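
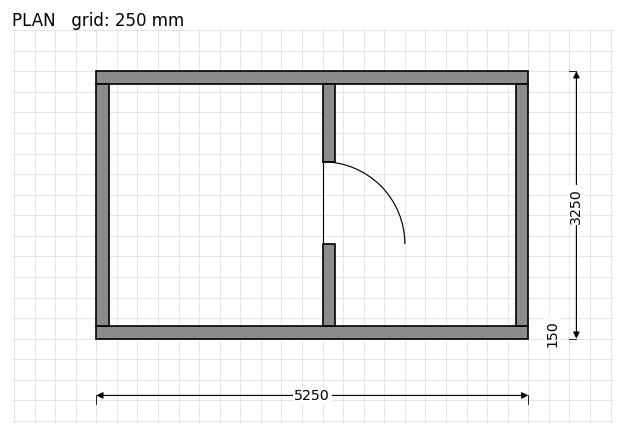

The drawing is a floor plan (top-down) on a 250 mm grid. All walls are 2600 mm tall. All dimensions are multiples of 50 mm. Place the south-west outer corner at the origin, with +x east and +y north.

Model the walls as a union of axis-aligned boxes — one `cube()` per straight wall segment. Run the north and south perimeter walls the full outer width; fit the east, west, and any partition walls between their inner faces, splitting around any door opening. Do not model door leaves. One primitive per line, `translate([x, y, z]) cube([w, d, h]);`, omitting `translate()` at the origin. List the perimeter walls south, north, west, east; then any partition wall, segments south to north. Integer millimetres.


cube([5250, 150, 2600]);
translate([0, 3100, 0]) cube([5250, 150, 2600]);
translate([0, 150, 0]) cube([150, 2950, 2600]);
translate([5100, 150, 0]) cube([150, 2950, 2600]);
translate([2750, 150, 0]) cube([150, 1000, 2600]);
translate([2750, 2150, 0]) cube([150, 950, 2600]);


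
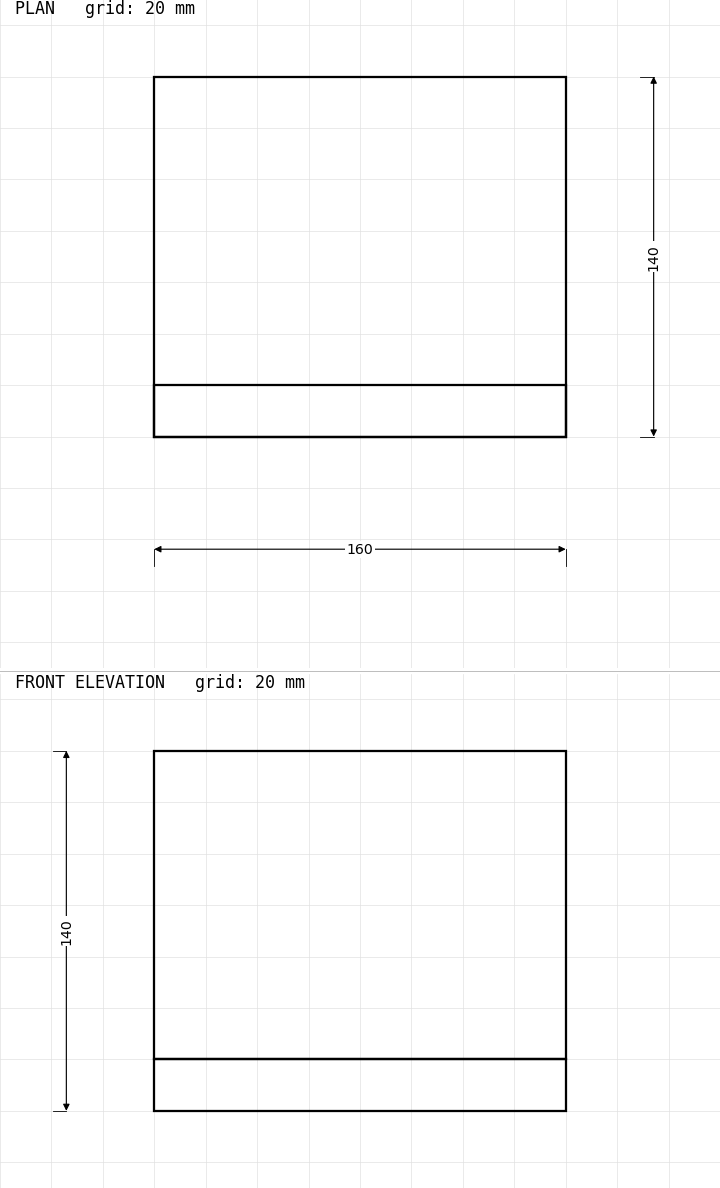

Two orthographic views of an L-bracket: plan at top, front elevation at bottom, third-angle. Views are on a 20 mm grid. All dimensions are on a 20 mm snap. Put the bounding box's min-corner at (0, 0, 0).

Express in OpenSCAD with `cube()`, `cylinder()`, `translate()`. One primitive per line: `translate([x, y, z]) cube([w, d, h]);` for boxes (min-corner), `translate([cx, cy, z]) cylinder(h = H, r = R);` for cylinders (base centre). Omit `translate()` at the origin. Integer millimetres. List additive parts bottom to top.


cube([160, 140, 20]);
translate([0, 0, 20]) cube([160, 20, 120]);


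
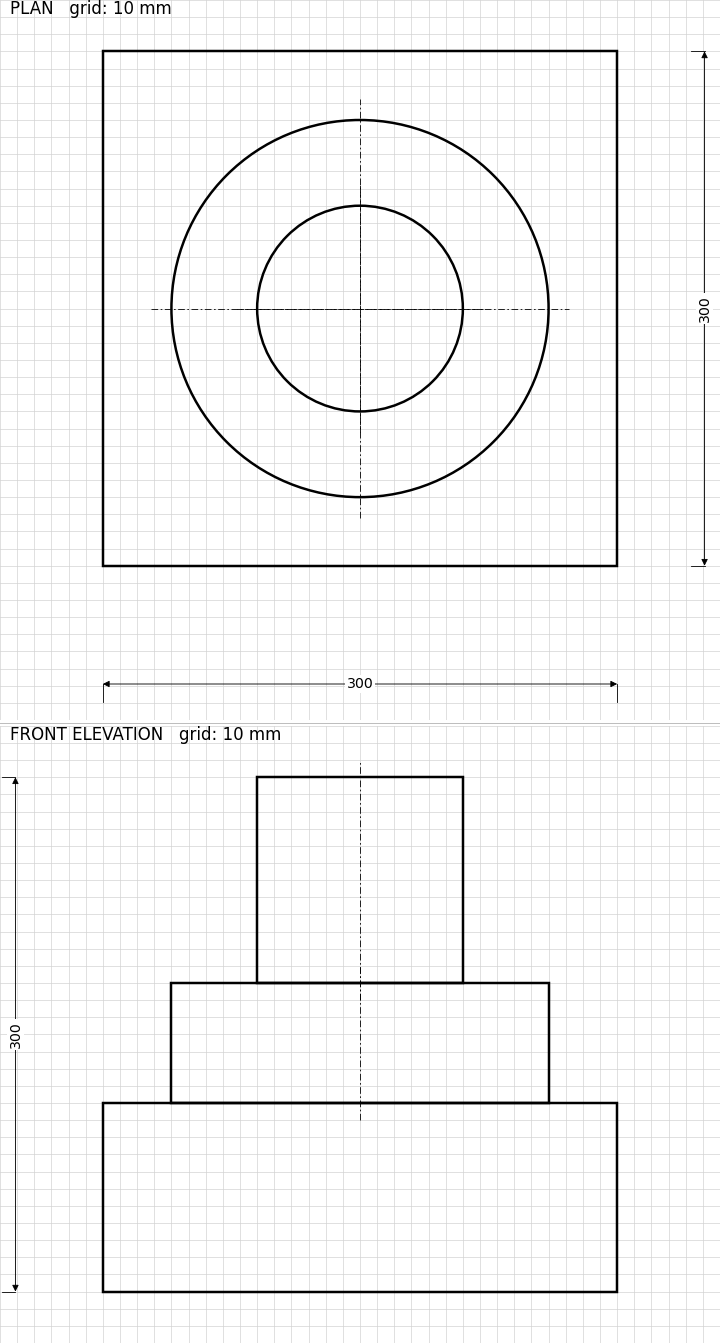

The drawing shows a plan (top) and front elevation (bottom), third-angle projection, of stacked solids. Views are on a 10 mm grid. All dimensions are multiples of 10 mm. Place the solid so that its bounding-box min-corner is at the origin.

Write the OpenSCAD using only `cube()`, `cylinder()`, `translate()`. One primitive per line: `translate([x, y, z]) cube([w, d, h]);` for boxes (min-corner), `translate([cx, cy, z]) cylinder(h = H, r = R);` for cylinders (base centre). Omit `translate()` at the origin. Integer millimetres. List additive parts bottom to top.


cube([300, 300, 110]);
translate([150, 150, 110]) cylinder(h = 70, r = 110);
translate([150, 150, 180]) cylinder(h = 120, r = 60);


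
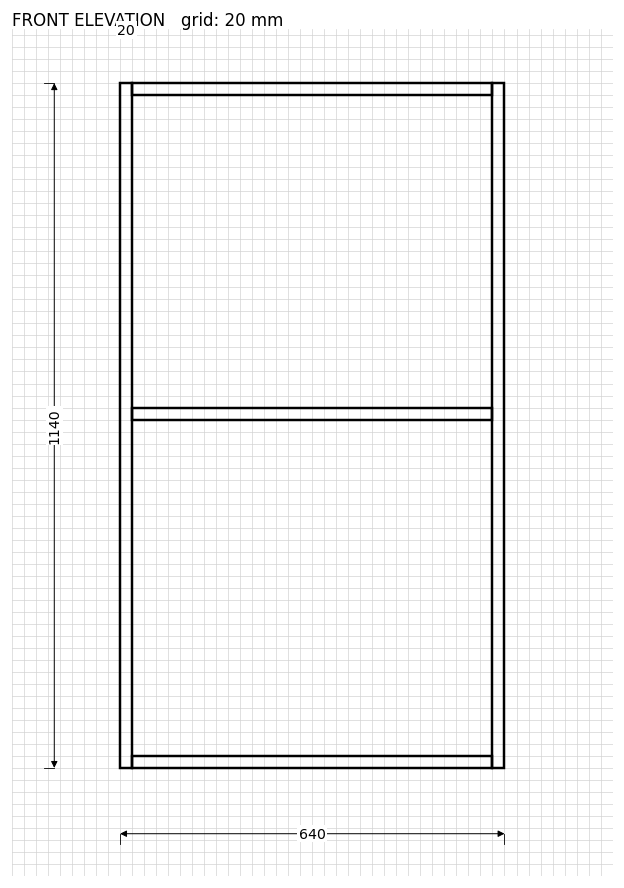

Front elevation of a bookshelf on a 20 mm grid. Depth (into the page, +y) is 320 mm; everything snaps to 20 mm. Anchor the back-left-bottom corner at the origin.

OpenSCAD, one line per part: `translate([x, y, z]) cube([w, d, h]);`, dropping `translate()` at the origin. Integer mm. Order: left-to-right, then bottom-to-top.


cube([20, 320, 1140]);
translate([20, 0, 0]) cube([600, 320, 20]);
translate([20, 0, 580]) cube([600, 320, 20]);
translate([20, 0, 1120]) cube([600, 320, 20]);
translate([620, 0, 0]) cube([20, 320, 1140]);


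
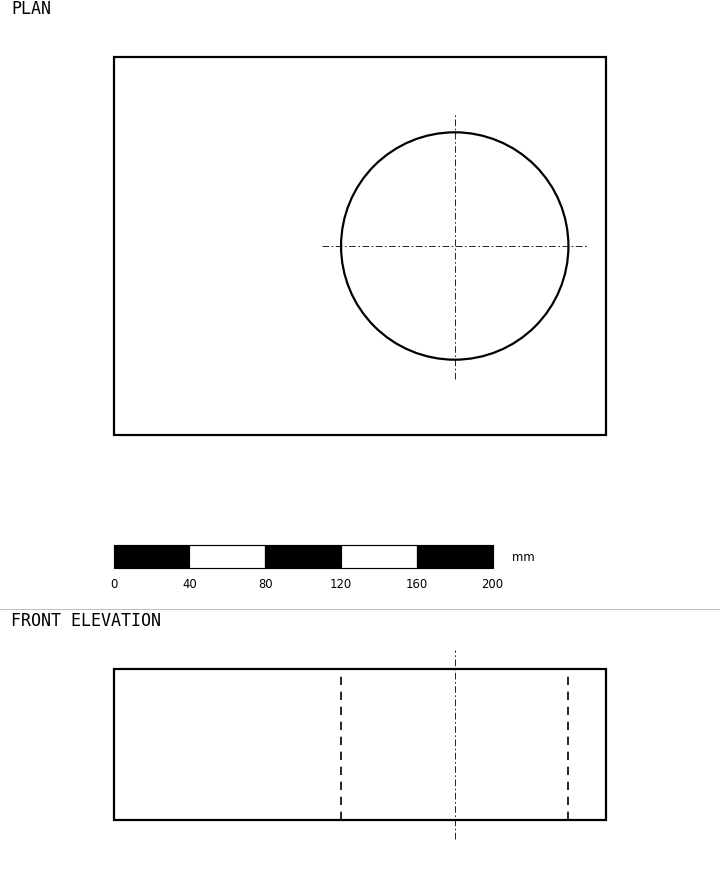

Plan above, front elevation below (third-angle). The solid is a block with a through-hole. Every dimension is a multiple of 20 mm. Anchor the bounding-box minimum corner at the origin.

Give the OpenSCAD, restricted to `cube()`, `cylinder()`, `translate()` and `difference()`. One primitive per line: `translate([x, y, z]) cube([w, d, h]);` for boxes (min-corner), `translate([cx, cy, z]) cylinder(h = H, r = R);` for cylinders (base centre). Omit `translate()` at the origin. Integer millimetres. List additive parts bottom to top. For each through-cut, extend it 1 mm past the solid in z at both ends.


difference() {
  cube([260, 200, 80]);
  translate([180, 100, -1]) cylinder(h = 82, r = 60);
}


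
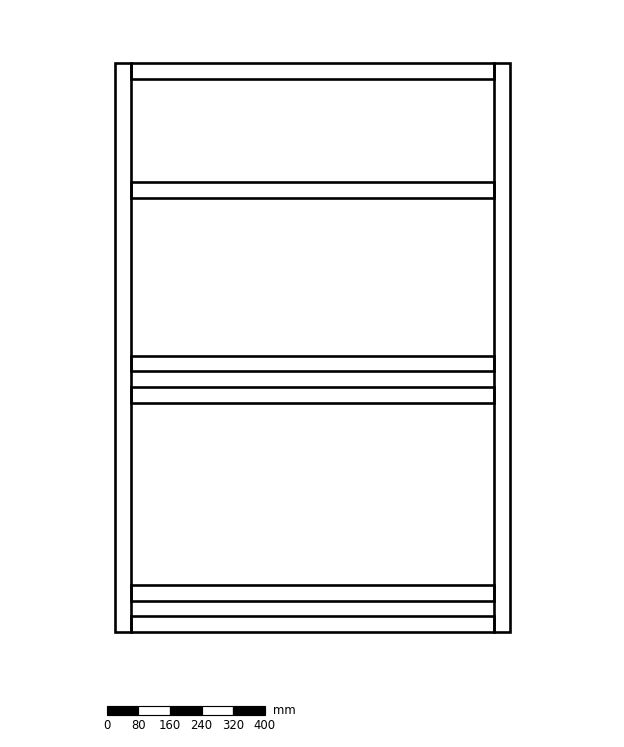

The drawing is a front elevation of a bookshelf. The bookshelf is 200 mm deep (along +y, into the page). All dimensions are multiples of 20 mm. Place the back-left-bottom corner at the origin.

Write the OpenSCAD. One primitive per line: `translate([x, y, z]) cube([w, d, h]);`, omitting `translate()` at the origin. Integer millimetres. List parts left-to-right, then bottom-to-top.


cube([40, 200, 1440]);
translate([40, 0, 0]) cube([920, 200, 40]);
translate([40, 0, 80]) cube([920, 200, 40]);
translate([40, 0, 580]) cube([920, 200, 40]);
translate([40, 0, 660]) cube([920, 200, 40]);
translate([40, 0, 1100]) cube([920, 200, 40]);
translate([40, 0, 1400]) cube([920, 200, 40]);
translate([960, 0, 0]) cube([40, 200, 1440]);


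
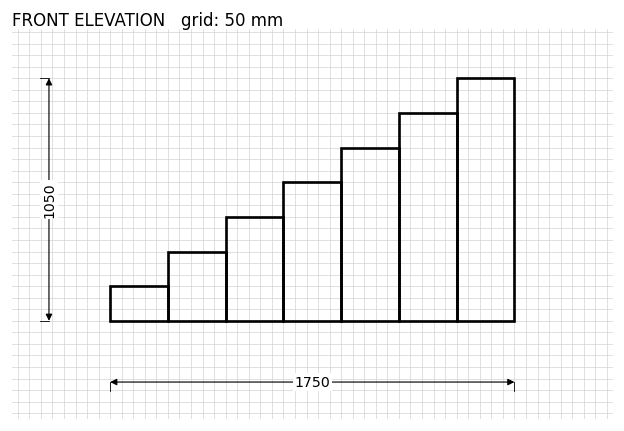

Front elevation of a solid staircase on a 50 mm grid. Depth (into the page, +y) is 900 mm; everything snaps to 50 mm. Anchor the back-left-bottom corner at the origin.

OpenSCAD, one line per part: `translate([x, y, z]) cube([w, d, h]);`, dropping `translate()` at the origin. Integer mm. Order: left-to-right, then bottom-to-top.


cube([250, 900, 150]);
translate([250, 0, 0]) cube([250, 900, 300]);
translate([500, 0, 0]) cube([250, 900, 450]);
translate([750, 0, 0]) cube([250, 900, 600]);
translate([1000, 0, 0]) cube([250, 900, 750]);
translate([1250, 0, 0]) cube([250, 900, 900]);
translate([1500, 0, 0]) cube([250, 900, 1050]);


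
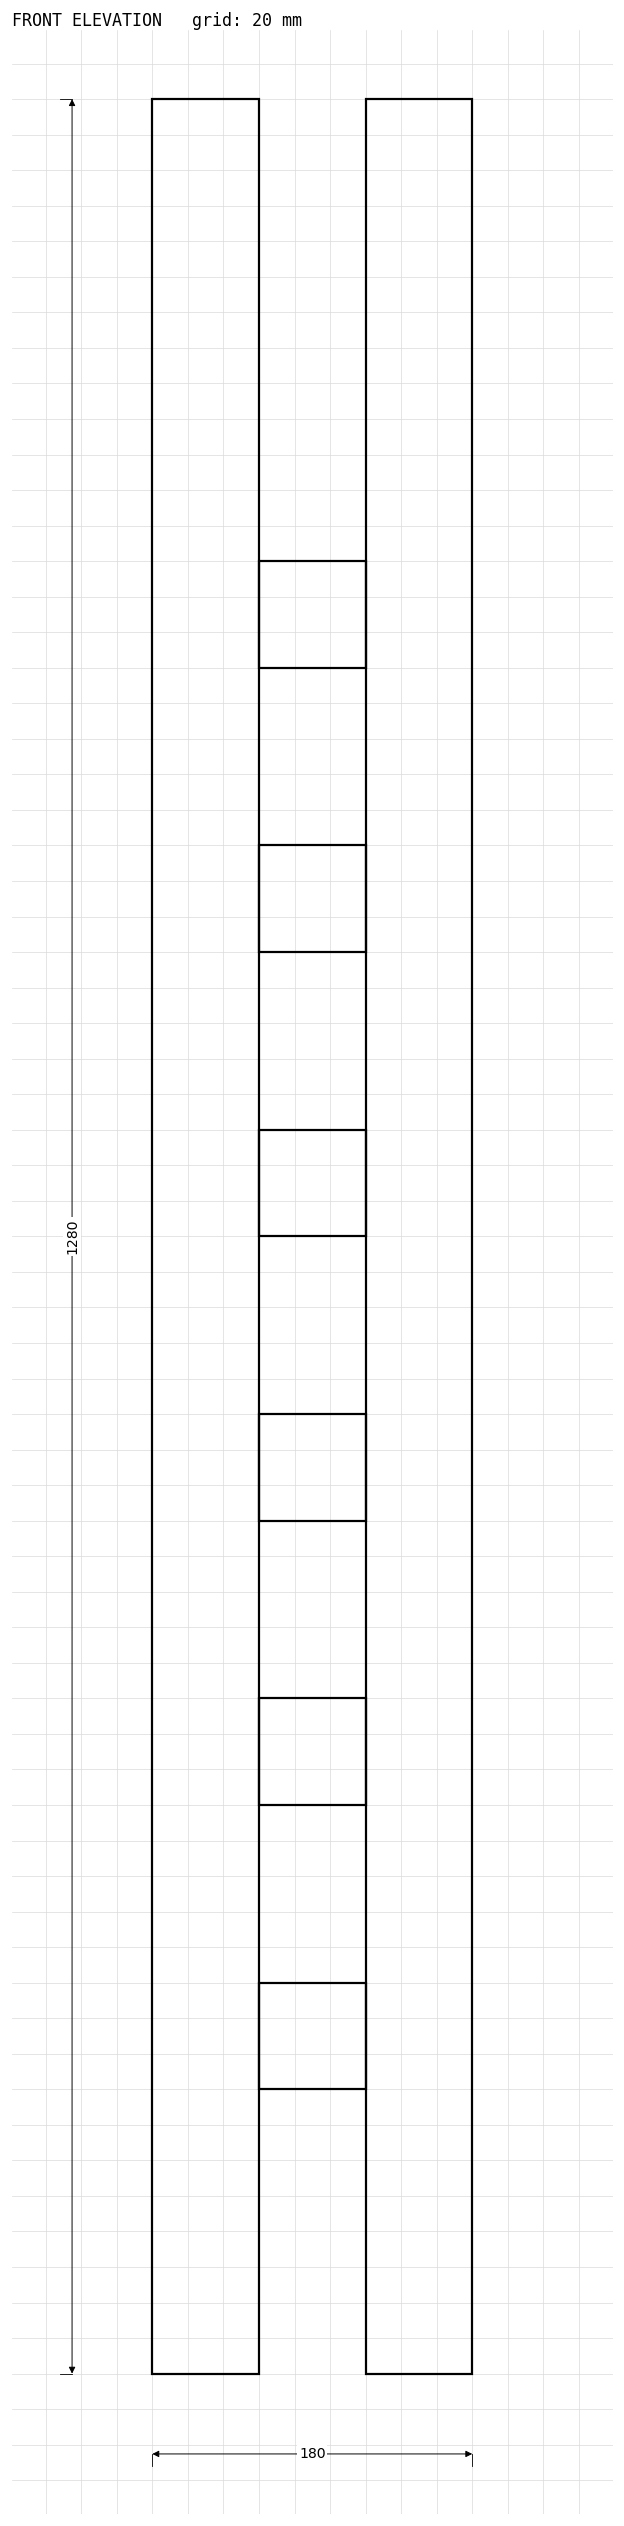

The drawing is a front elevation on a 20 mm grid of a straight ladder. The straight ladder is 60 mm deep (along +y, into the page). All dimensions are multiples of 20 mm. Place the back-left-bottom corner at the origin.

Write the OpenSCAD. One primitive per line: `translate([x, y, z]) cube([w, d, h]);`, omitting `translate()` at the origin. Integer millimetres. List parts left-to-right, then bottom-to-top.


cube([60, 60, 1280]);
translate([60, 0, 160]) cube([60, 60, 60]);
translate([60, 0, 320]) cube([60, 60, 60]);
translate([60, 0, 480]) cube([60, 60, 60]);
translate([60, 0, 640]) cube([60, 60, 60]);
translate([60, 0, 800]) cube([60, 60, 60]);
translate([60, 0, 960]) cube([60, 60, 60]);
translate([120, 0, 0]) cube([60, 60, 1280]);


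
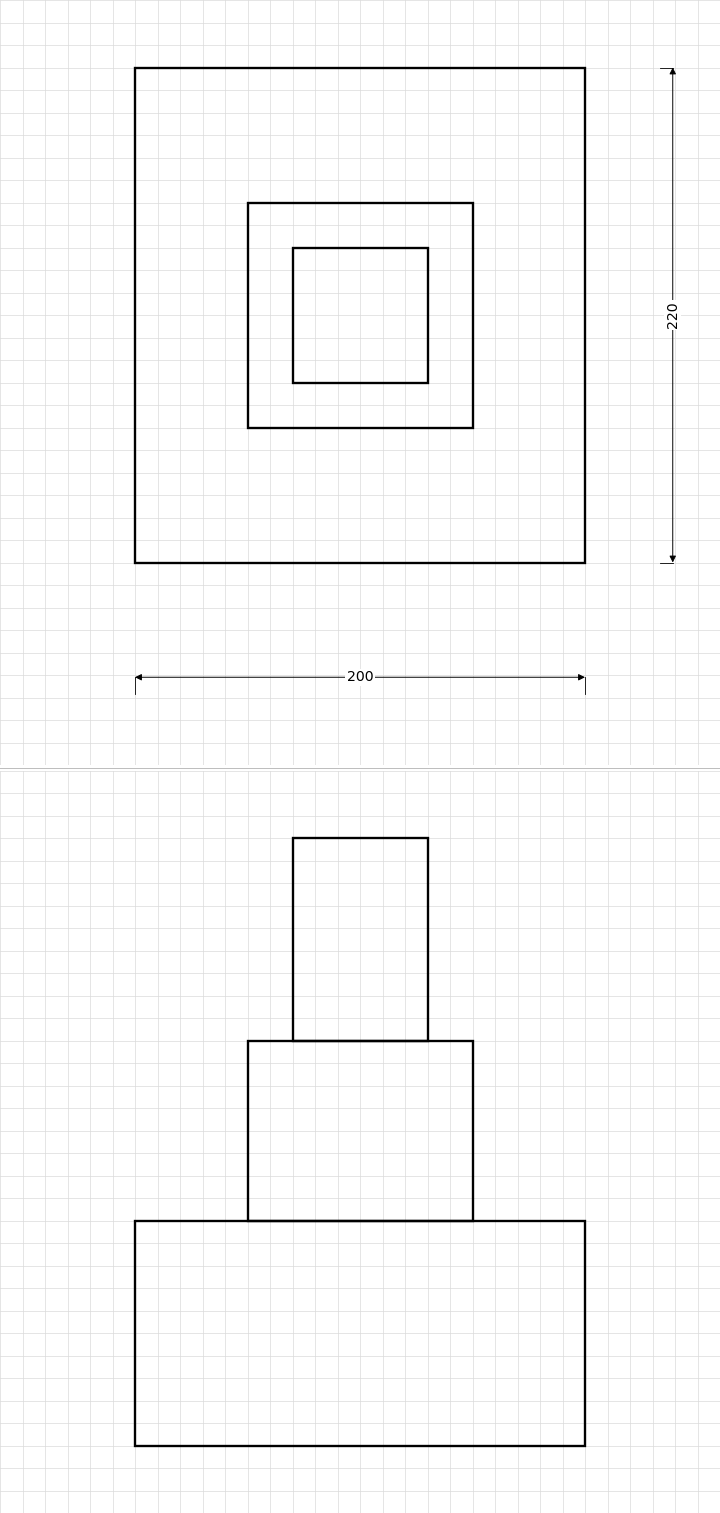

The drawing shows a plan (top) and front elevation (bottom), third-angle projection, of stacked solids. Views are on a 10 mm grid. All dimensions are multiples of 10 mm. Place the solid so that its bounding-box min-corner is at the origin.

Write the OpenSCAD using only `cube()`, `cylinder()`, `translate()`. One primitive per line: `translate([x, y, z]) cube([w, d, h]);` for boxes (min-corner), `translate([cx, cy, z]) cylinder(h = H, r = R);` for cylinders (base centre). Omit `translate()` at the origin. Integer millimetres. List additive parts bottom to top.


cube([200, 220, 100]);
translate([50, 60, 100]) cube([100, 100, 80]);
translate([70, 80, 180]) cube([60, 60, 90]);


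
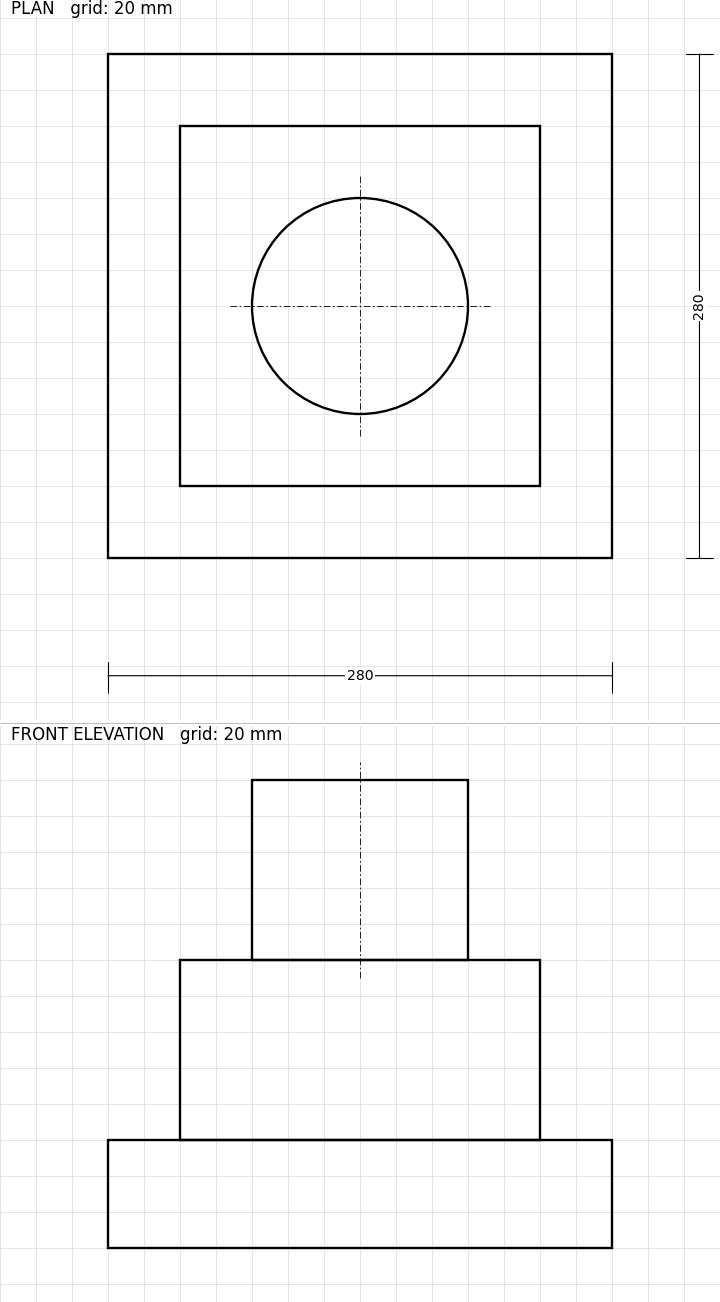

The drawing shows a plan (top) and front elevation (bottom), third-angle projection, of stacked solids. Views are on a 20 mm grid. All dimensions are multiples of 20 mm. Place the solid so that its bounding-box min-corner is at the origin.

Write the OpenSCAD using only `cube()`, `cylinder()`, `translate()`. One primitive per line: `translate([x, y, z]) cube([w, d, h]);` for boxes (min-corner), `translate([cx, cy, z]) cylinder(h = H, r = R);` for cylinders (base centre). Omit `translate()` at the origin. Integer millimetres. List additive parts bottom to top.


cube([280, 280, 60]);
translate([40, 40, 60]) cube([200, 200, 100]);
translate([140, 140, 160]) cylinder(h = 100, r = 60);


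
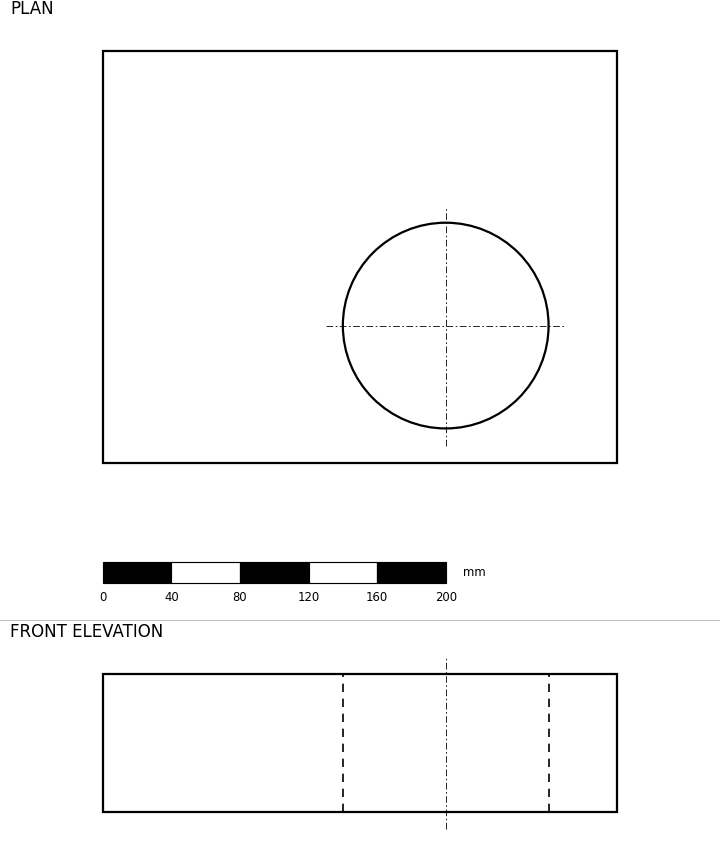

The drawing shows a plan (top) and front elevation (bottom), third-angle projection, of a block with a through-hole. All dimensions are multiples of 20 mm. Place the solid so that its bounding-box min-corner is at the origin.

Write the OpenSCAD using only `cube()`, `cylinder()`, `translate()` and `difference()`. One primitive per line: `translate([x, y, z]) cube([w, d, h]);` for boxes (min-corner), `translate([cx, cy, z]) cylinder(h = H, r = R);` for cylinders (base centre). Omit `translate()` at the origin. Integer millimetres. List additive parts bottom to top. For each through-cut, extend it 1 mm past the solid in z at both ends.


difference() {
  cube([300, 240, 80]);
  translate([200, 80, -1]) cylinder(h = 82, r = 60);
}


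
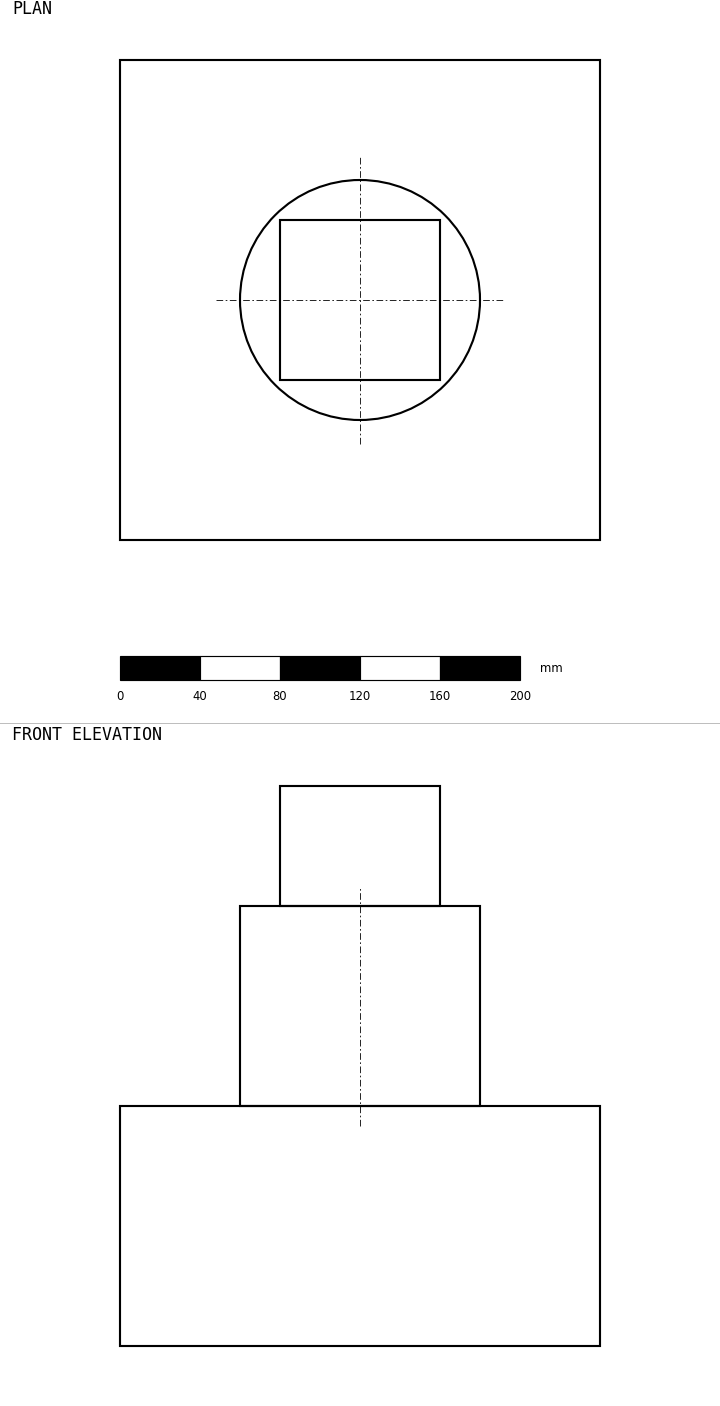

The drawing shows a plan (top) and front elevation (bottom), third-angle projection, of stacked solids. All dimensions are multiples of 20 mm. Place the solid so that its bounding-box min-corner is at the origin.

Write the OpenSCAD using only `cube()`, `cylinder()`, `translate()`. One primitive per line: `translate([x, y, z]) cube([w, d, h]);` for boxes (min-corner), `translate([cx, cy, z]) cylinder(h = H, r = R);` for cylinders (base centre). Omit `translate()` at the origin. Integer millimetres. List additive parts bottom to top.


cube([240, 240, 120]);
translate([120, 120, 120]) cylinder(h = 100, r = 60);
translate([80, 80, 220]) cube([80, 80, 60]);


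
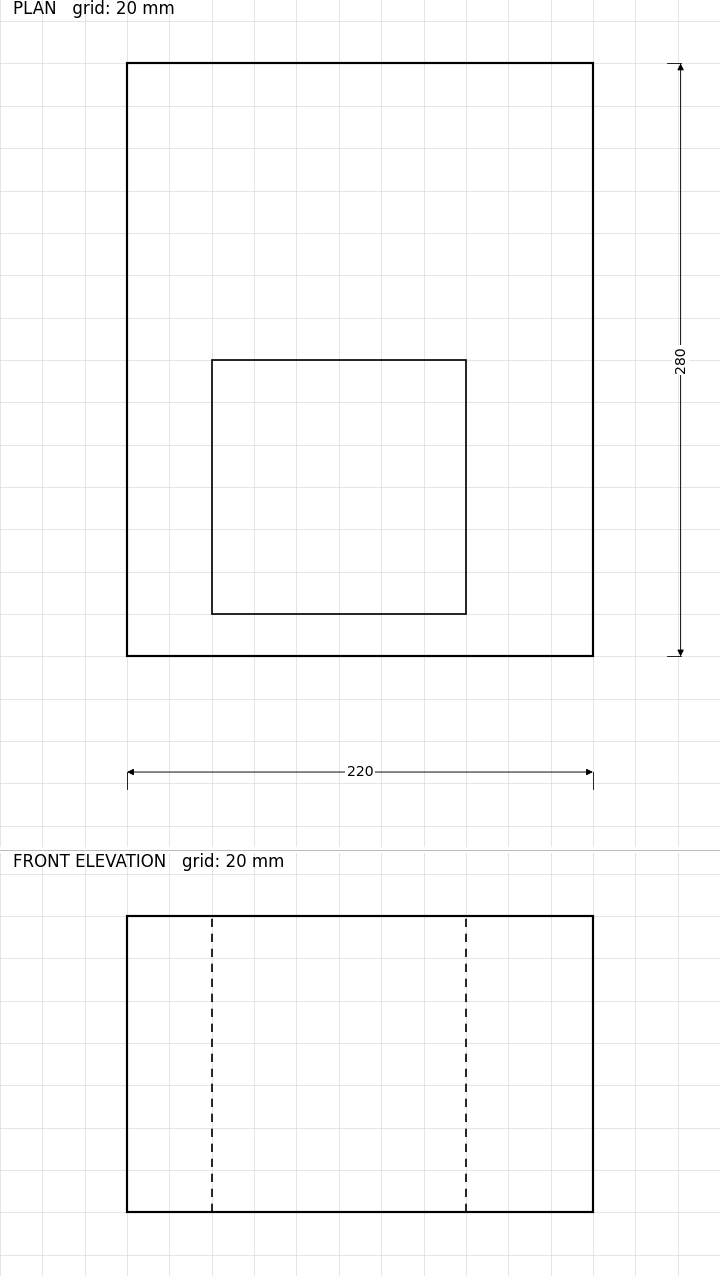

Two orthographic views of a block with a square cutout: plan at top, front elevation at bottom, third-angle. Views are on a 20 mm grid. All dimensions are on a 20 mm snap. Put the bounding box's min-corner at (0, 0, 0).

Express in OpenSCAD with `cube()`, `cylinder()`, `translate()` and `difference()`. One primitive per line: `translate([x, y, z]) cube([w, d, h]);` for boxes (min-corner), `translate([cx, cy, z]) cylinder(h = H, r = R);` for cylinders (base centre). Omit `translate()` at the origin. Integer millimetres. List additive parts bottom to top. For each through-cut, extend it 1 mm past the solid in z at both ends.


difference() {
  cube([220, 280, 140]);
  translate([40, 20, -1]) cube([120, 120, 142]);
}


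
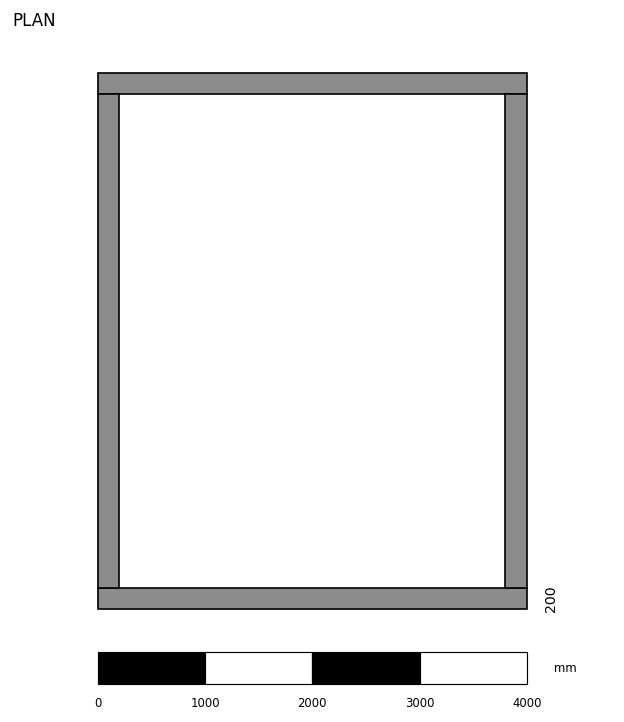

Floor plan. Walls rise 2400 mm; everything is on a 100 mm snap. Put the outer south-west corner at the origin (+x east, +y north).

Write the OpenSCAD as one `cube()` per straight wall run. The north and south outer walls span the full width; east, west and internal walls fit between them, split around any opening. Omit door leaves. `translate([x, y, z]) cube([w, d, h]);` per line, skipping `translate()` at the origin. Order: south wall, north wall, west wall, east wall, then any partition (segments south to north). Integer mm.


cube([4000, 200, 2400]);
translate([0, 4800, 0]) cube([4000, 200, 2400]);
translate([0, 200, 0]) cube([200, 4600, 2400]);
translate([3800, 200, 0]) cube([200, 4600, 2400]);


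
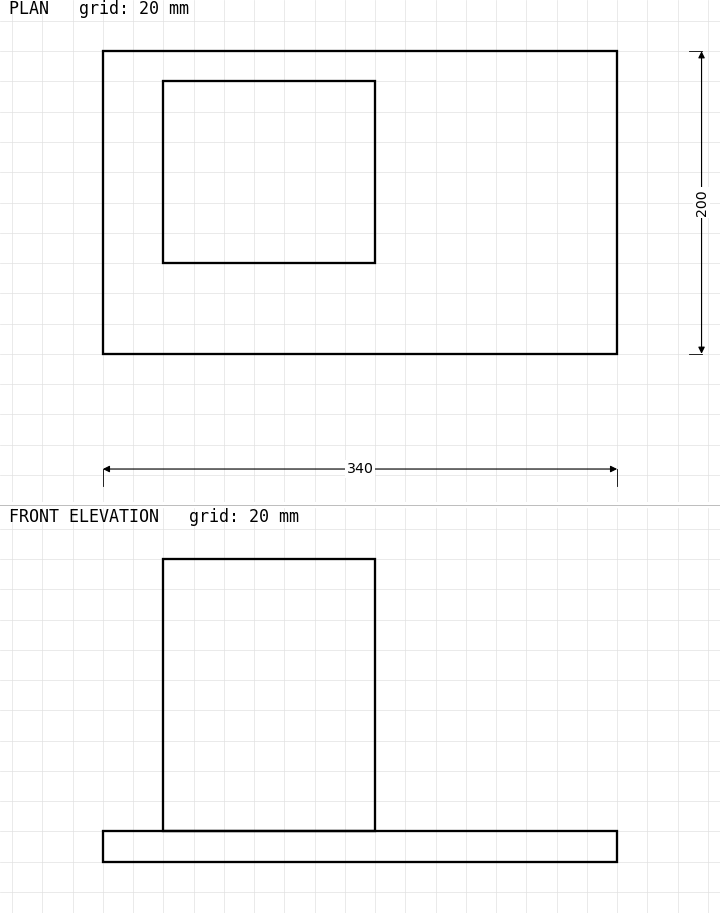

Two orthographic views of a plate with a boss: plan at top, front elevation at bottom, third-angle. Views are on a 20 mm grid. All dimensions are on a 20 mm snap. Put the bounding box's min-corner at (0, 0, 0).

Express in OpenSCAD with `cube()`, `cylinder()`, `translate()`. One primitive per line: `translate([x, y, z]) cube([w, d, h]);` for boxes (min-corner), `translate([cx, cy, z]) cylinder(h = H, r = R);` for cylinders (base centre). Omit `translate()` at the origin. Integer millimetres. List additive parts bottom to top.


cube([340, 200, 20]);
translate([40, 60, 20]) cube([140, 120, 180]);


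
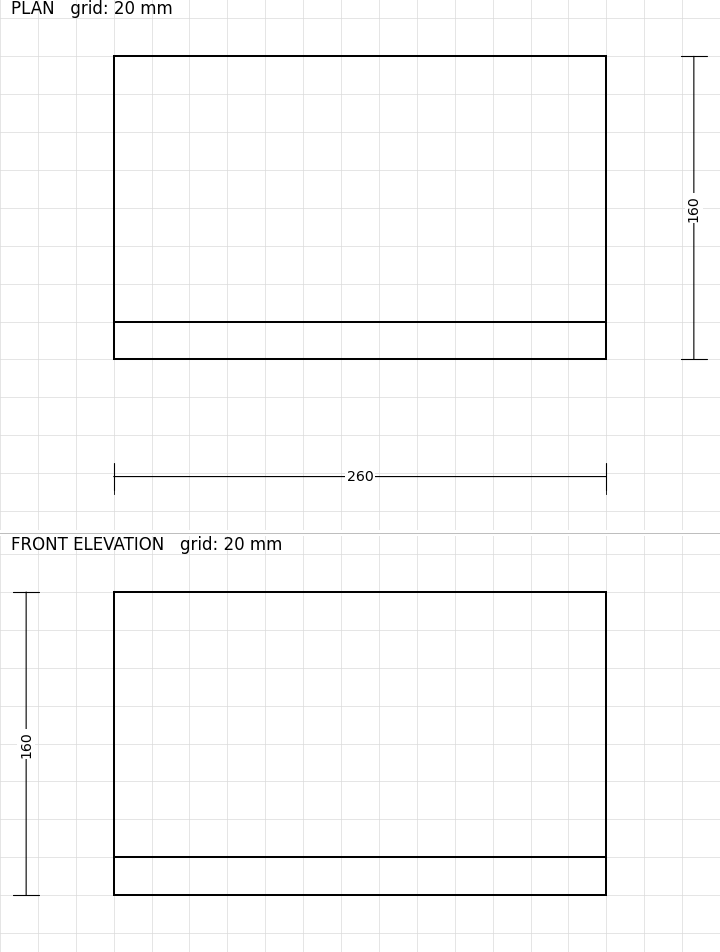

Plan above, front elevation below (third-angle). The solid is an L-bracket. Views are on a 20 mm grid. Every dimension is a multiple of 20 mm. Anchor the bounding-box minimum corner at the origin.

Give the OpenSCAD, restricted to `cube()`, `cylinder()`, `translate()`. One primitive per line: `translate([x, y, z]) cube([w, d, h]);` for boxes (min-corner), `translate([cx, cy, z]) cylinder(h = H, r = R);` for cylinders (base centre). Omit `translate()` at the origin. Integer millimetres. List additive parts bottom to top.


cube([260, 160, 20]);
translate([0, 0, 20]) cube([260, 20, 140]);


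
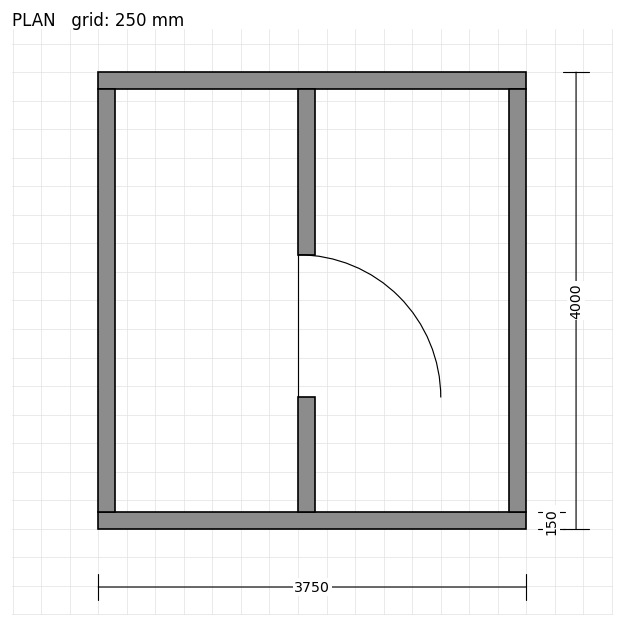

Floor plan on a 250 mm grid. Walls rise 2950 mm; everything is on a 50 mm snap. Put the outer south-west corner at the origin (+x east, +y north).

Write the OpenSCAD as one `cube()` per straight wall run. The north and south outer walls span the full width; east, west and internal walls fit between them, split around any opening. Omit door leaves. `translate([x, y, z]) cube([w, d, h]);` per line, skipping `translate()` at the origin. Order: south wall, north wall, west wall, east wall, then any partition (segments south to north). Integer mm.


cube([3750, 150, 2950]);
translate([0, 3850, 0]) cube([3750, 150, 2950]);
translate([0, 150, 0]) cube([150, 3700, 2950]);
translate([3600, 150, 0]) cube([150, 3700, 2950]);
translate([1750, 150, 0]) cube([150, 1000, 2950]);
translate([1750, 2400, 0]) cube([150, 1450, 2950]);


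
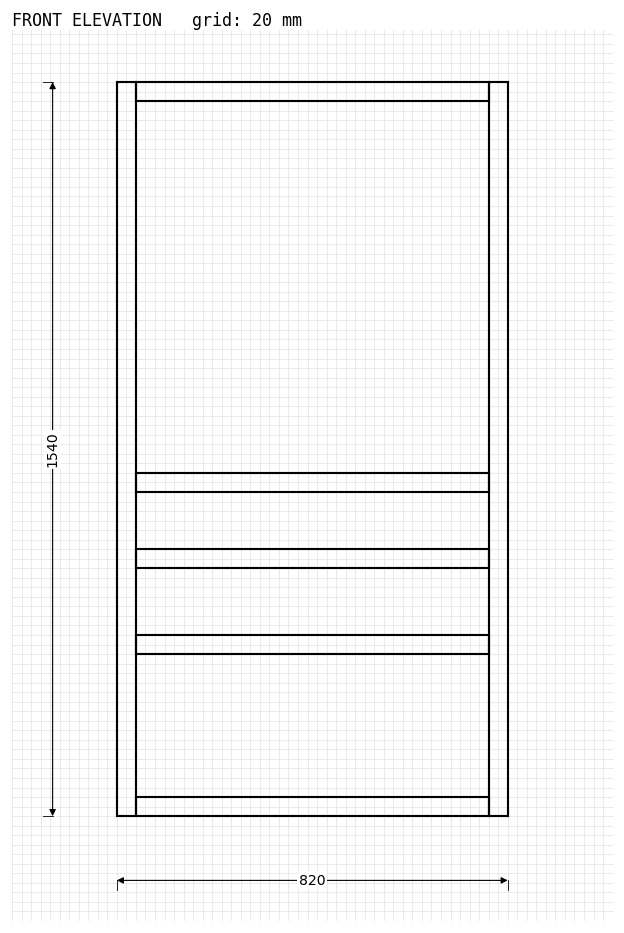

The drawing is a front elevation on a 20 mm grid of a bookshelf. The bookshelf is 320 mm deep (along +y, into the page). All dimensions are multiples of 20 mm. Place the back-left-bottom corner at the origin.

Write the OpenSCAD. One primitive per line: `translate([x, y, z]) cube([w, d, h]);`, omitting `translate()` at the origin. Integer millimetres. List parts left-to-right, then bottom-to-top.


cube([40, 320, 1540]);
translate([40, 0, 0]) cube([740, 320, 40]);
translate([40, 0, 340]) cube([740, 320, 40]);
translate([40, 0, 520]) cube([740, 320, 40]);
translate([40, 0, 680]) cube([740, 320, 40]);
translate([40, 0, 1500]) cube([740, 320, 40]);
translate([780, 0, 0]) cube([40, 320, 1540]);


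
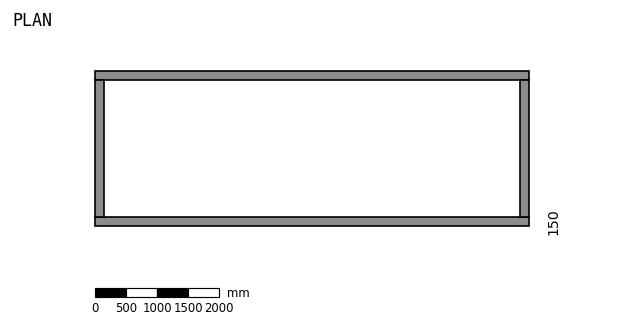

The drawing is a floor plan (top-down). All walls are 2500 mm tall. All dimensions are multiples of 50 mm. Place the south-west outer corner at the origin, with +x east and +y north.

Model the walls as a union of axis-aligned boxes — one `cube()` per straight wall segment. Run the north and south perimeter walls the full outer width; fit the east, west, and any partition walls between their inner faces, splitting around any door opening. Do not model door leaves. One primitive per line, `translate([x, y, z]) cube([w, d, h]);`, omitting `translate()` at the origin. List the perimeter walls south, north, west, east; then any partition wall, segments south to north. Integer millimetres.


cube([7000, 150, 2500]);
translate([0, 2350, 0]) cube([7000, 150, 2500]);
translate([0, 150, 0]) cube([150, 2200, 2500]);
translate([6850, 150, 0]) cube([150, 2200, 2500]);


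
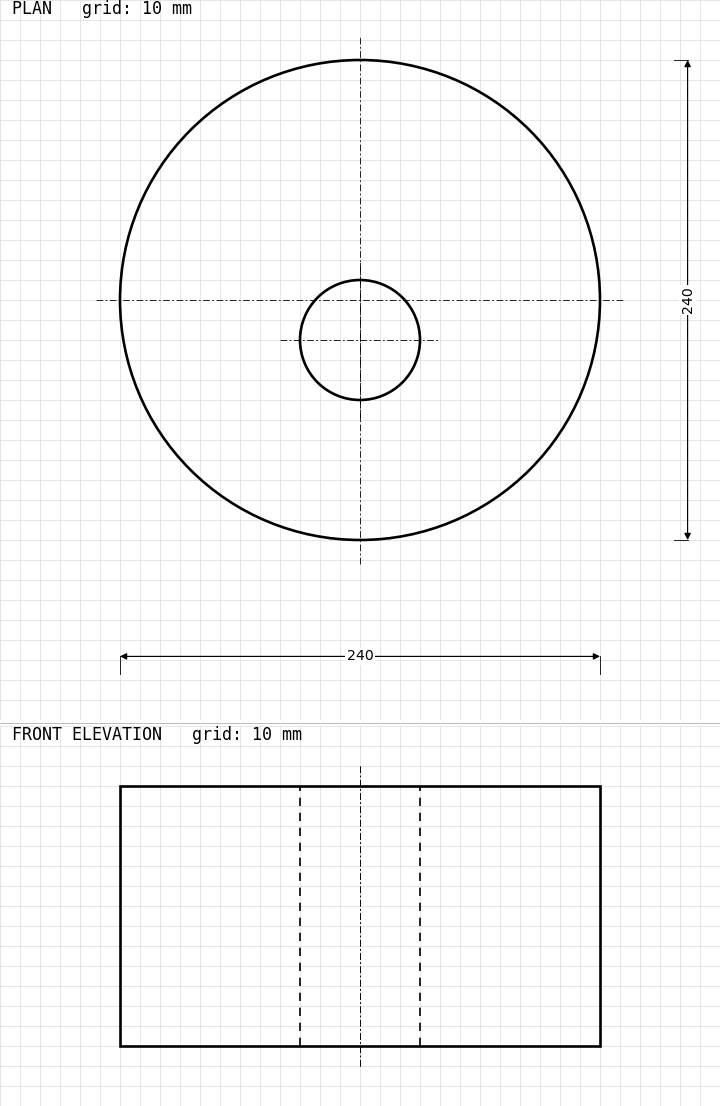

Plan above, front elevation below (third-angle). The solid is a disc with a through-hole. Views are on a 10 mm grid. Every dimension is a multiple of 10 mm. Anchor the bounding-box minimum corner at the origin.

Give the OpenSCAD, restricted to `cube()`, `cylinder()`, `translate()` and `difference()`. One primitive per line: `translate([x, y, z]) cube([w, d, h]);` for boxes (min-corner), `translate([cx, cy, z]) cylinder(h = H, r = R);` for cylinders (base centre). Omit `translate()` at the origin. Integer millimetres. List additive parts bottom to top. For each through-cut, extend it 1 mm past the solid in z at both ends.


difference() {
  translate([120, 120, 0]) cylinder(h = 130, r = 120);
  translate([120, 100, -1]) cylinder(h = 132, r = 30);
}


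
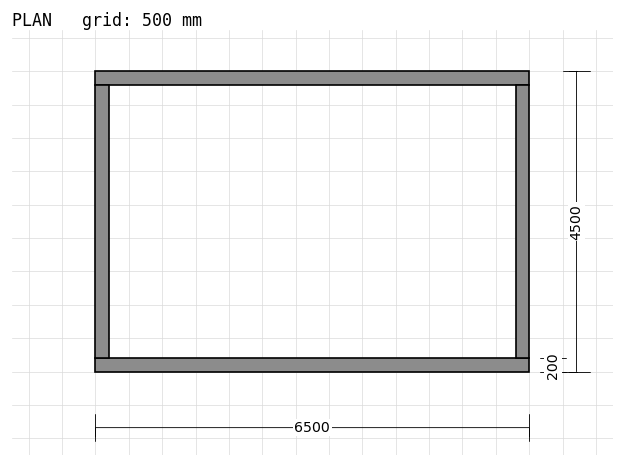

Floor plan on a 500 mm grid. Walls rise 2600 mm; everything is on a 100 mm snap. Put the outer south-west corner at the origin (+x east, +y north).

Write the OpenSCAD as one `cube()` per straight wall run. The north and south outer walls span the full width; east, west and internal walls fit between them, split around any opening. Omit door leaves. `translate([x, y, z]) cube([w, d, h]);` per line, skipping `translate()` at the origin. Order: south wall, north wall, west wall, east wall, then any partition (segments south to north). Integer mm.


cube([6500, 200, 2600]);
translate([0, 4300, 0]) cube([6500, 200, 2600]);
translate([0, 200, 0]) cube([200, 4100, 2600]);
translate([6300, 200, 0]) cube([200, 4100, 2600]);


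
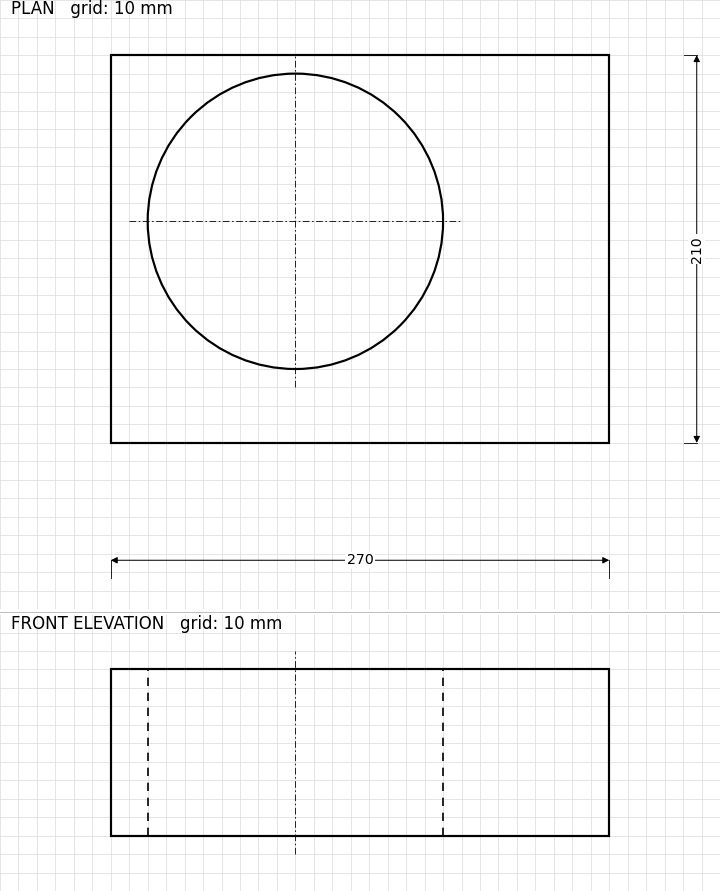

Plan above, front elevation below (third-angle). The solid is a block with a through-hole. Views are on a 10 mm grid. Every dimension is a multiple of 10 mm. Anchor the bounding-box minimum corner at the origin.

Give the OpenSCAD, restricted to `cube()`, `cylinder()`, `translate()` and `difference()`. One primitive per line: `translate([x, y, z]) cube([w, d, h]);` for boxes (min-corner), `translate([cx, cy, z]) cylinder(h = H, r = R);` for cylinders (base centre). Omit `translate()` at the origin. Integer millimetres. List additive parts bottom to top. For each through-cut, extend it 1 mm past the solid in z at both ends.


difference() {
  cube([270, 210, 90]);
  translate([100, 120, -1]) cylinder(h = 92, r = 80);
}


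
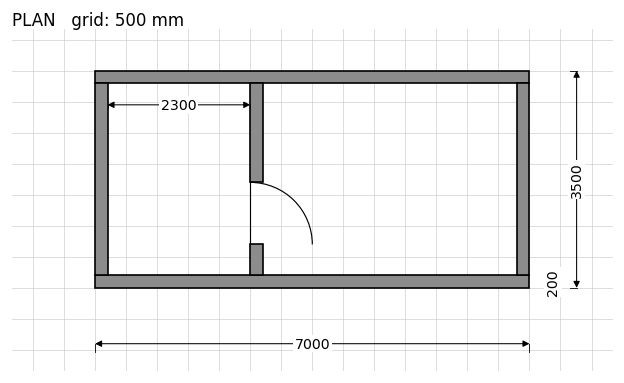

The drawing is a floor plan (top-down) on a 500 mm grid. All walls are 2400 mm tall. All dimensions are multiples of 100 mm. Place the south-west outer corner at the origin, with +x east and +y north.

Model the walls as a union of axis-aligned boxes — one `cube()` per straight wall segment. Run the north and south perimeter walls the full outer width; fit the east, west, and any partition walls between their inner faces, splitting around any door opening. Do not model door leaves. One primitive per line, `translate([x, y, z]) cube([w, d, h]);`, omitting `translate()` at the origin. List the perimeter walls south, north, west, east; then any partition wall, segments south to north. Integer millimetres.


cube([7000, 200, 2400]);
translate([0, 3300, 0]) cube([7000, 200, 2400]);
translate([0, 200, 0]) cube([200, 3100, 2400]);
translate([6800, 200, 0]) cube([200, 3100, 2400]);
translate([2500, 200, 0]) cube([200, 500, 2400]);
translate([2500, 1700, 0]) cube([200, 1600, 2400]);


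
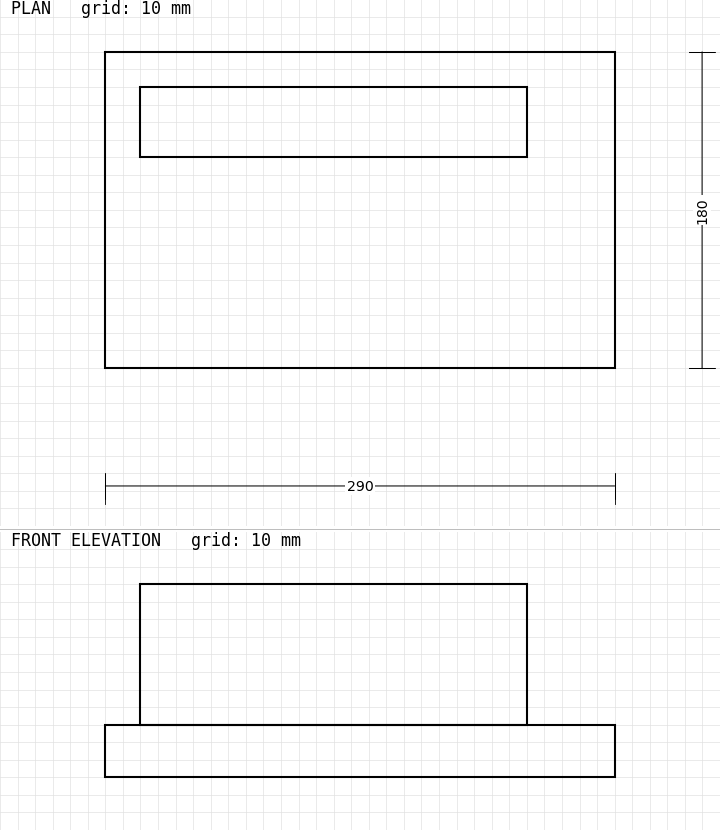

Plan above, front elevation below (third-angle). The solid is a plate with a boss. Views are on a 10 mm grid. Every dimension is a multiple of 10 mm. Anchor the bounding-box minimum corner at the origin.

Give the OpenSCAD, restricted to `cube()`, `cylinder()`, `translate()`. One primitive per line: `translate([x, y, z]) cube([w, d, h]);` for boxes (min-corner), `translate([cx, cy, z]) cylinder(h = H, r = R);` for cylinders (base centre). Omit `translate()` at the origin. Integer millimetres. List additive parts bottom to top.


cube([290, 180, 30]);
translate([20, 120, 30]) cube([220, 40, 80]);


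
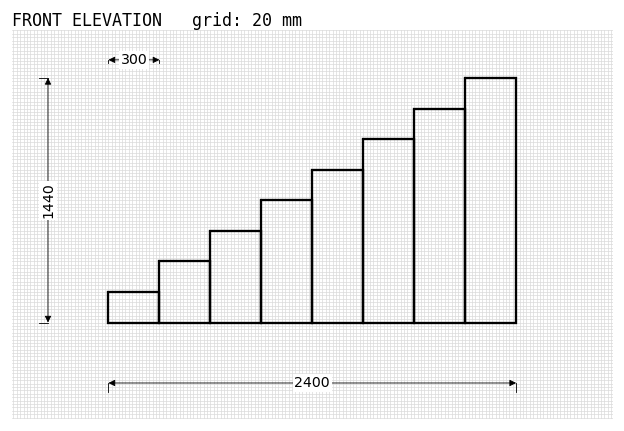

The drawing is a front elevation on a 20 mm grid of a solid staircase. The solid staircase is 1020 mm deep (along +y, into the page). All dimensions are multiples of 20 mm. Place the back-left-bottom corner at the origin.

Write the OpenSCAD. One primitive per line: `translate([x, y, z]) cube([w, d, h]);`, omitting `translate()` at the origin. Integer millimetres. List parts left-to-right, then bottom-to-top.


cube([300, 1020, 180]);
translate([300, 0, 0]) cube([300, 1020, 360]);
translate([600, 0, 0]) cube([300, 1020, 540]);
translate([900, 0, 0]) cube([300, 1020, 720]);
translate([1200, 0, 0]) cube([300, 1020, 900]);
translate([1500, 0, 0]) cube([300, 1020, 1080]);
translate([1800, 0, 0]) cube([300, 1020, 1260]);
translate([2100, 0, 0]) cube([300, 1020, 1440]);


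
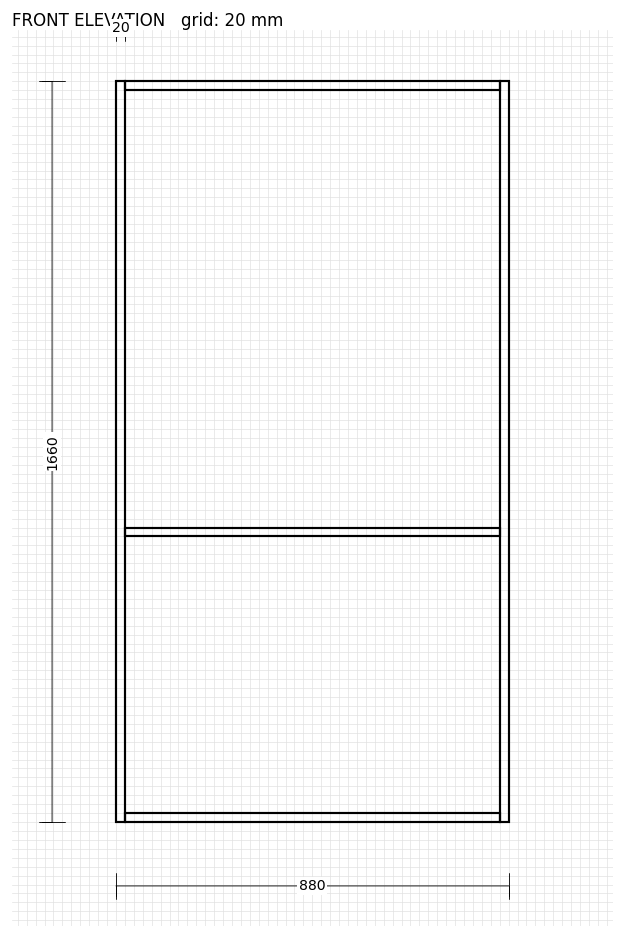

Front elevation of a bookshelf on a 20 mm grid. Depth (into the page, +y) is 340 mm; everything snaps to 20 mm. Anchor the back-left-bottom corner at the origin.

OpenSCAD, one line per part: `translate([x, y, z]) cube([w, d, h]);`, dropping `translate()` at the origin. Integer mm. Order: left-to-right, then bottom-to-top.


cube([20, 340, 1660]);
translate([20, 0, 0]) cube([840, 340, 20]);
translate([20, 0, 640]) cube([840, 340, 20]);
translate([20, 0, 1640]) cube([840, 340, 20]);
translate([860, 0, 0]) cube([20, 340, 1660]);


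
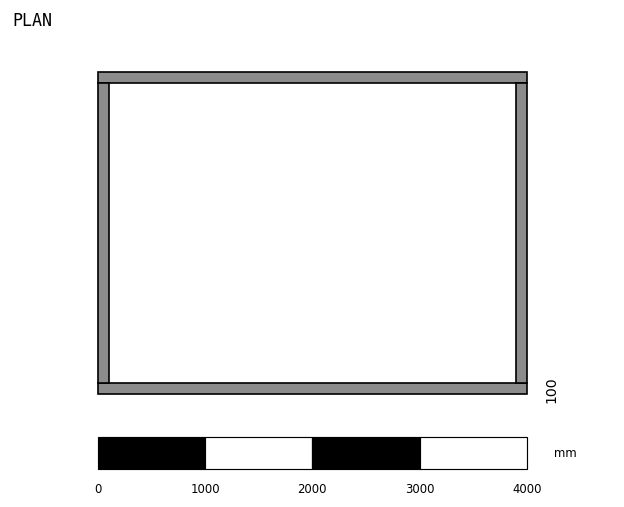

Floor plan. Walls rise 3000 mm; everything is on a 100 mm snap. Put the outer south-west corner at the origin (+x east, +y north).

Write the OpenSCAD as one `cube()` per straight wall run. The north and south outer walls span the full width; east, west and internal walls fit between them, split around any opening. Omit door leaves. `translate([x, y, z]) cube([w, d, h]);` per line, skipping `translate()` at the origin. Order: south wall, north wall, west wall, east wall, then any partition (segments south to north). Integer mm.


cube([4000, 100, 3000]);
translate([0, 2900, 0]) cube([4000, 100, 3000]);
translate([0, 100, 0]) cube([100, 2800, 3000]);
translate([3900, 100, 0]) cube([100, 2800, 3000]);


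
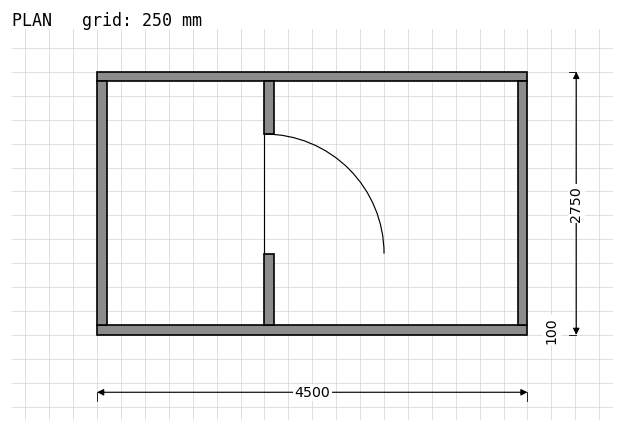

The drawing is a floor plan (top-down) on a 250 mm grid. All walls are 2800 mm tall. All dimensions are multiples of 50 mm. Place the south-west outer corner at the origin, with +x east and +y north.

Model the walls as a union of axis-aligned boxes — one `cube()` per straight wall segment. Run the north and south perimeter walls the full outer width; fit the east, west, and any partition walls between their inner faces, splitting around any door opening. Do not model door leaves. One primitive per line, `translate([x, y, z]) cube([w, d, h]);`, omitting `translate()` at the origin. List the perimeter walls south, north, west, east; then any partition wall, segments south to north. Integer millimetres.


cube([4500, 100, 2800]);
translate([0, 2650, 0]) cube([4500, 100, 2800]);
translate([0, 100, 0]) cube([100, 2550, 2800]);
translate([4400, 100, 0]) cube([100, 2550, 2800]);
translate([1750, 100, 0]) cube([100, 750, 2800]);
translate([1750, 2100, 0]) cube([100, 550, 2800]);


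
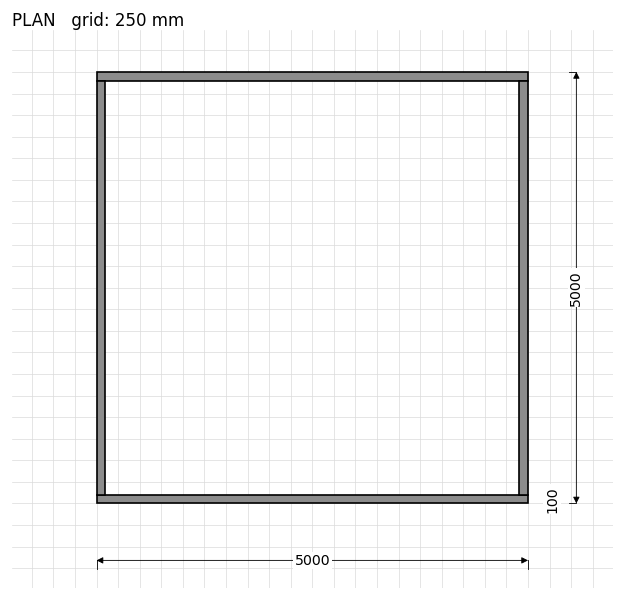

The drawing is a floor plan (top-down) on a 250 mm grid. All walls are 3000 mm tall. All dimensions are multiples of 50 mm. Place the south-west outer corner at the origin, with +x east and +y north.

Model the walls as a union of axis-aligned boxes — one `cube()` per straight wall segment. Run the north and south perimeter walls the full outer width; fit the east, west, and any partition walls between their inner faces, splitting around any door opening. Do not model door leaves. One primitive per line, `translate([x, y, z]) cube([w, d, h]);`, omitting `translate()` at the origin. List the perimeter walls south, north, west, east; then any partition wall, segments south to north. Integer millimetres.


cube([5000, 100, 3000]);
translate([0, 4900, 0]) cube([5000, 100, 3000]);
translate([0, 100, 0]) cube([100, 4800, 3000]);
translate([4900, 100, 0]) cube([100, 4800, 3000]);


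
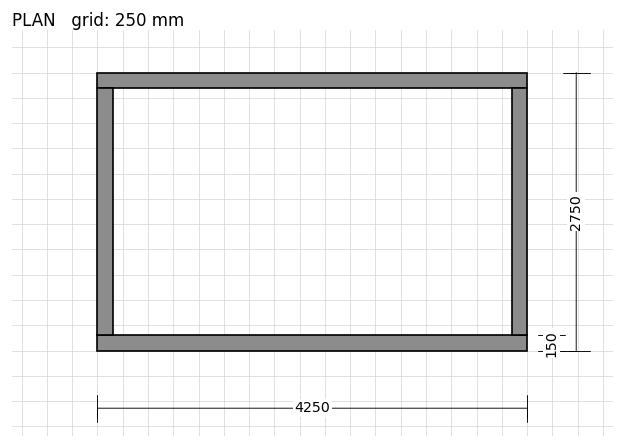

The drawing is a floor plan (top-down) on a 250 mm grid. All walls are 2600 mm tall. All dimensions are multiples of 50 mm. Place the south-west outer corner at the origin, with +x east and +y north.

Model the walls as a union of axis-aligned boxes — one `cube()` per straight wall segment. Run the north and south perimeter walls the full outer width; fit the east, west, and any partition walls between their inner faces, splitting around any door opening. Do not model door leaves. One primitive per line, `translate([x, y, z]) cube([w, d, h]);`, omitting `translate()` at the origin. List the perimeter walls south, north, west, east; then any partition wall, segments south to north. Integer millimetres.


cube([4250, 150, 2600]);
translate([0, 2600, 0]) cube([4250, 150, 2600]);
translate([0, 150, 0]) cube([150, 2450, 2600]);
translate([4100, 150, 0]) cube([150, 2450, 2600]);


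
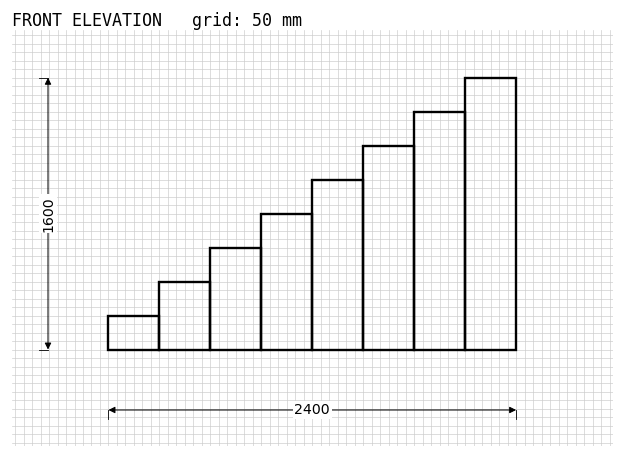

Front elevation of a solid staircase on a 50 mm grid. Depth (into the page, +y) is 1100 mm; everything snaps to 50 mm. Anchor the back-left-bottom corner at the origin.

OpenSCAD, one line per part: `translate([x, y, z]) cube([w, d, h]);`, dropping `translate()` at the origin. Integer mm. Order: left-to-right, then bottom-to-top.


cube([300, 1100, 200]);
translate([300, 0, 0]) cube([300, 1100, 400]);
translate([600, 0, 0]) cube([300, 1100, 600]);
translate([900, 0, 0]) cube([300, 1100, 800]);
translate([1200, 0, 0]) cube([300, 1100, 1000]);
translate([1500, 0, 0]) cube([300, 1100, 1200]);
translate([1800, 0, 0]) cube([300, 1100, 1400]);
translate([2100, 0, 0]) cube([300, 1100, 1600]);


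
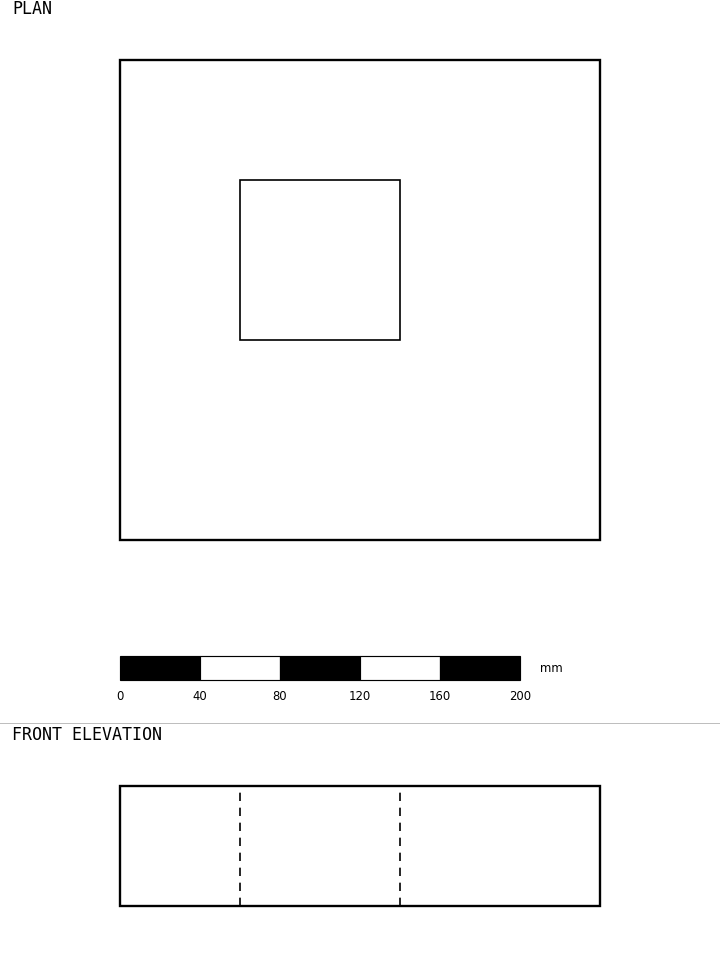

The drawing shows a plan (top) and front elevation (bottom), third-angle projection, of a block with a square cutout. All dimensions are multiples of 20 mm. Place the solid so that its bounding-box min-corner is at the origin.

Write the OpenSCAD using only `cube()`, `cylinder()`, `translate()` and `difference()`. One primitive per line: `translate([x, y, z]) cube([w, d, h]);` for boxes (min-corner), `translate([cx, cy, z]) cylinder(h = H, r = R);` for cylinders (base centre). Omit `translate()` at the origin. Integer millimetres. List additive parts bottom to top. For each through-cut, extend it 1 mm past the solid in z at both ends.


difference() {
  cube([240, 240, 60]);
  translate([60, 100, -1]) cube([80, 80, 62]);
}


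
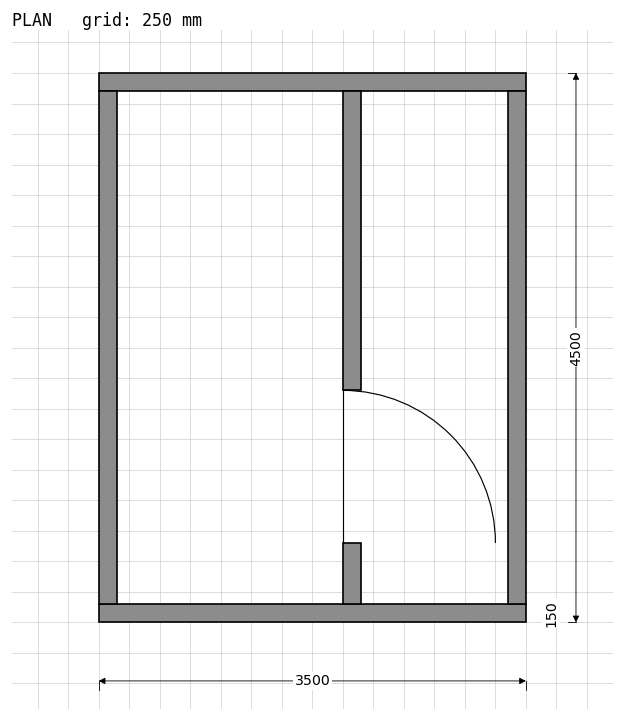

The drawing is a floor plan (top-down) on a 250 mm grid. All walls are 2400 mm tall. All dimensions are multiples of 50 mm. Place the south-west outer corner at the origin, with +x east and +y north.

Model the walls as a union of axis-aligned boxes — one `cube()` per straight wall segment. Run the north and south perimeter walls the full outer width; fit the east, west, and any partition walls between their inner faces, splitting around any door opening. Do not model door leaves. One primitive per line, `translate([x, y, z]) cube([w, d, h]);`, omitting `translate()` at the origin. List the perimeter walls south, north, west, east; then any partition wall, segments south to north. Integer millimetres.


cube([3500, 150, 2400]);
translate([0, 4350, 0]) cube([3500, 150, 2400]);
translate([0, 150, 0]) cube([150, 4200, 2400]);
translate([3350, 150, 0]) cube([150, 4200, 2400]);
translate([2000, 150, 0]) cube([150, 500, 2400]);
translate([2000, 1900, 0]) cube([150, 2450, 2400]);


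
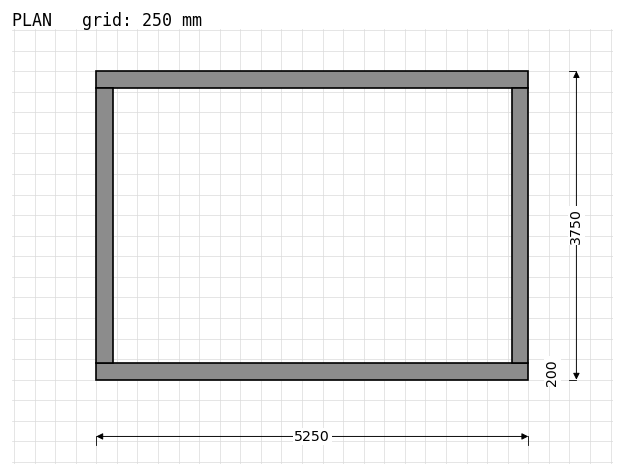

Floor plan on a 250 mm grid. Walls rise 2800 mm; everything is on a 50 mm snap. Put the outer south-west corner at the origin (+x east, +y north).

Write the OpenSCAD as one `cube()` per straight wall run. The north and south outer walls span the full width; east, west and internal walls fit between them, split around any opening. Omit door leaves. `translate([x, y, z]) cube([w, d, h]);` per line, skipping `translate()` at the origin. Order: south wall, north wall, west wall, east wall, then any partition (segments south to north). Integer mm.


cube([5250, 200, 2800]);
translate([0, 3550, 0]) cube([5250, 200, 2800]);
translate([0, 200, 0]) cube([200, 3350, 2800]);
translate([5050, 200, 0]) cube([200, 3350, 2800]);


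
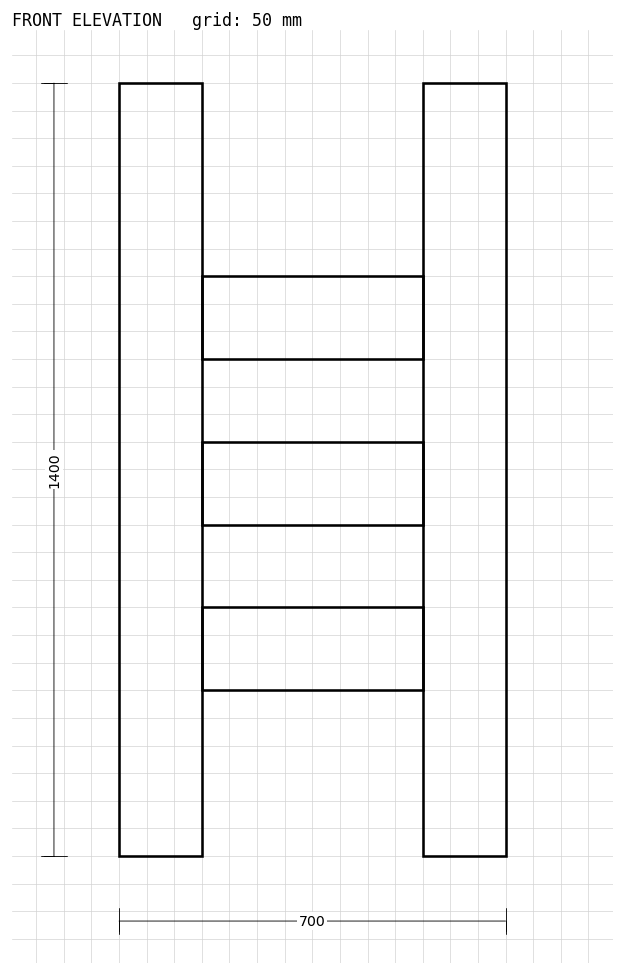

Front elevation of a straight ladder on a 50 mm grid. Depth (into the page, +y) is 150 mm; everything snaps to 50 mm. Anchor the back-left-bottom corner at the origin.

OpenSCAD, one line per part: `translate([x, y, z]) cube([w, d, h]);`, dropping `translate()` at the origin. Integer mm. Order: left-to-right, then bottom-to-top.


cube([150, 150, 1400]);
translate([150, 0, 300]) cube([400, 150, 150]);
translate([150, 0, 600]) cube([400, 150, 150]);
translate([150, 0, 900]) cube([400, 150, 150]);
translate([550, 0, 0]) cube([150, 150, 1400]);


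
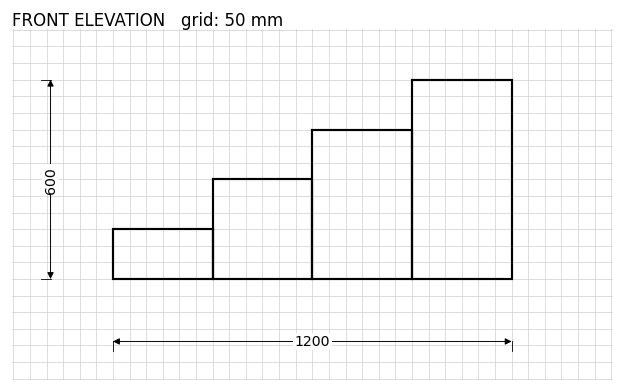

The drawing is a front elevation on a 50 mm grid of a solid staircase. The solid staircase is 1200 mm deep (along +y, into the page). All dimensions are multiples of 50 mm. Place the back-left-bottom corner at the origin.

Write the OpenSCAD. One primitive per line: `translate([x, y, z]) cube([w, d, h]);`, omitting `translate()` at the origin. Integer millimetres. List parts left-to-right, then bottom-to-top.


cube([300, 1200, 150]);
translate([300, 0, 0]) cube([300, 1200, 300]);
translate([600, 0, 0]) cube([300, 1200, 450]);
translate([900, 0, 0]) cube([300, 1200, 600]);


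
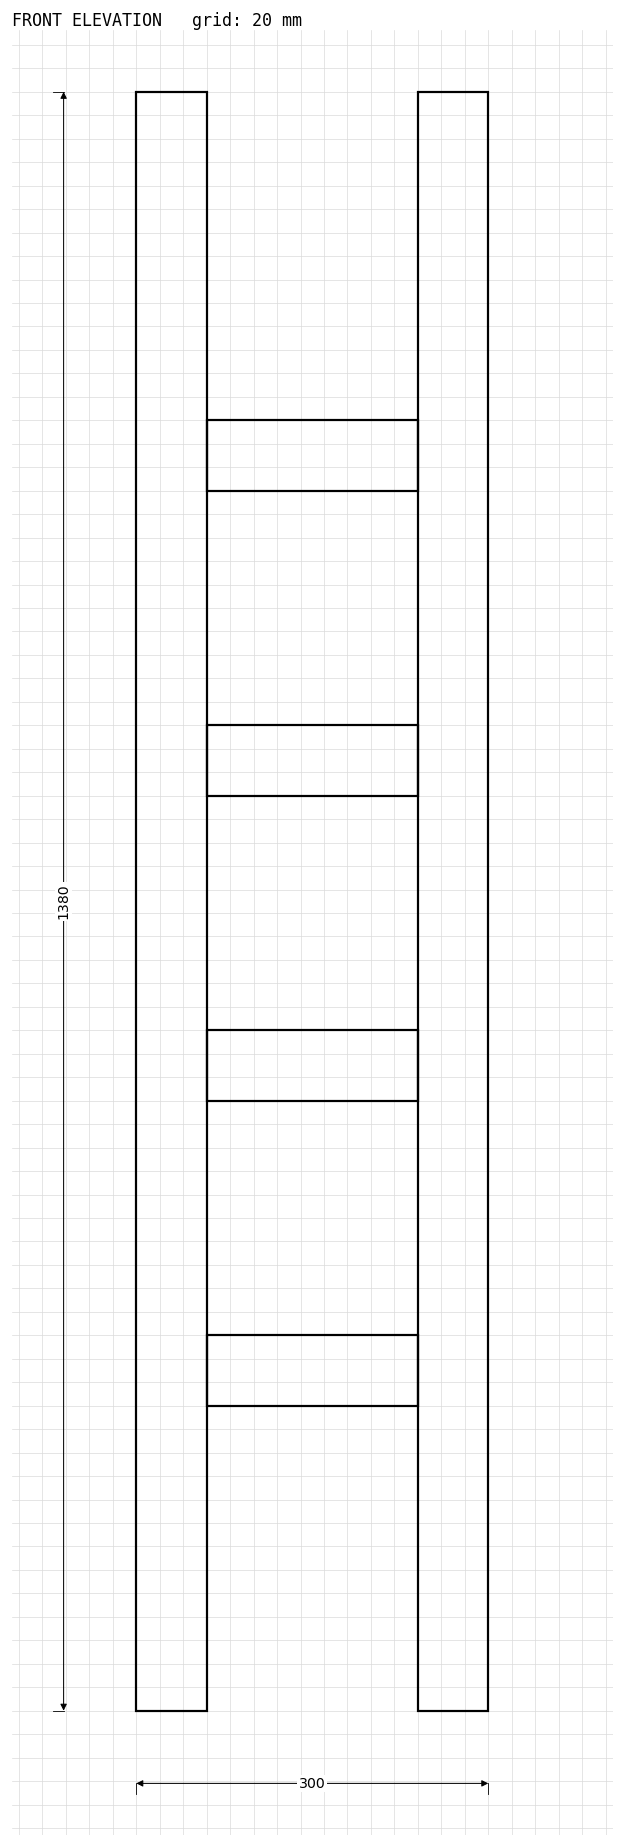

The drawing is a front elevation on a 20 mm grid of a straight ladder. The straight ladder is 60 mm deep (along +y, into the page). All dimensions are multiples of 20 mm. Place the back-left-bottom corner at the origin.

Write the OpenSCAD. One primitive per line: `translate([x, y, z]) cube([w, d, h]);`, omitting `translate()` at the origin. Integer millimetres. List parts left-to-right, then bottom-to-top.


cube([60, 60, 1380]);
translate([60, 0, 260]) cube([180, 60, 60]);
translate([60, 0, 520]) cube([180, 60, 60]);
translate([60, 0, 780]) cube([180, 60, 60]);
translate([60, 0, 1040]) cube([180, 60, 60]);
translate([240, 0, 0]) cube([60, 60, 1380]);
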